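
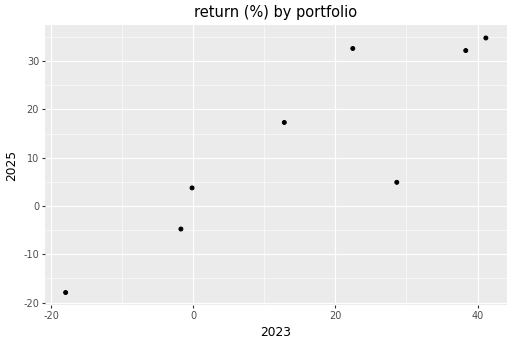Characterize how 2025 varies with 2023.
Points are positively correlated; strong (|r| ≈ 0.9).

positive, strong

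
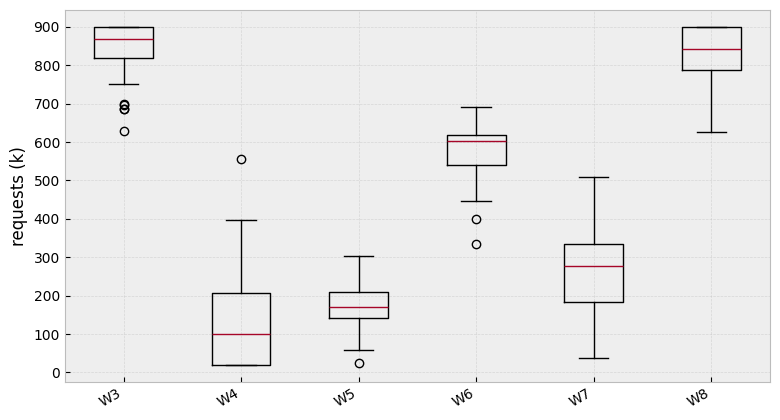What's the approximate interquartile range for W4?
Q3 ≈ 200, Q1 ≈ 0; IQR ≈ 200.

≈ 200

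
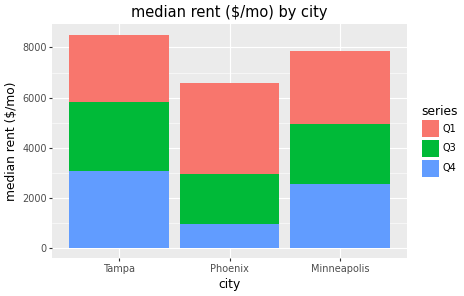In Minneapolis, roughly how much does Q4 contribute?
Q4 top ≈ 3000, bottom ≈ 0; segment ≈ 3000.

≈ 3000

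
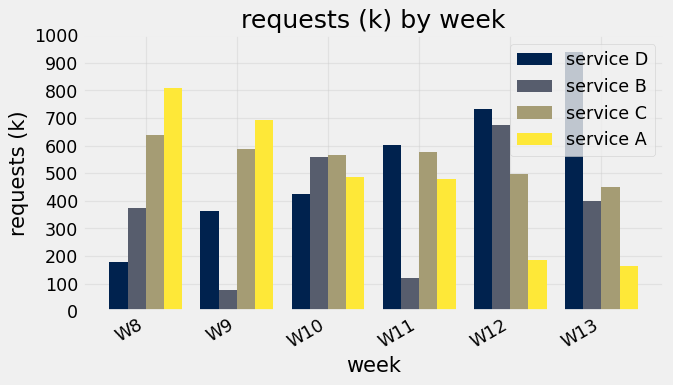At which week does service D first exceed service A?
W10: service D ≈ 400 vs service A ≈ 500 (not yet); W11: service D ≈ 600 vs service A ≈ 500 (first crossover).

W11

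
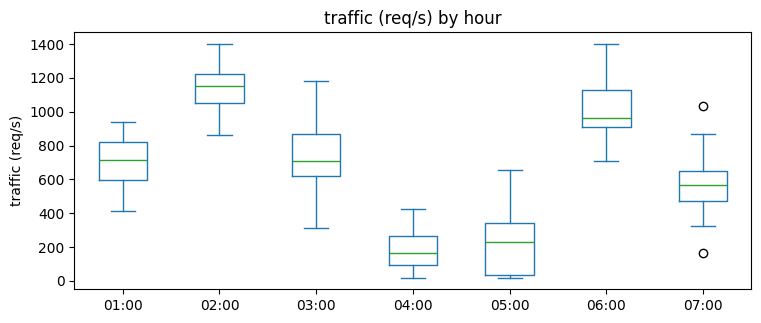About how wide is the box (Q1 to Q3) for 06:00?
≈ 200

Q3 ≈ 1100, Q1 ≈ 900; IQR ≈ 200.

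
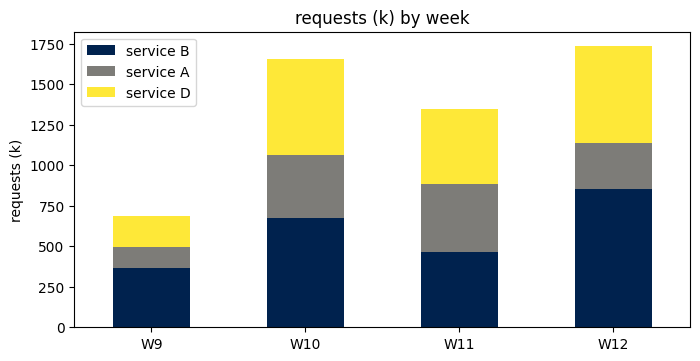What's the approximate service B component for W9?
service B top ≈ 400, bottom ≈ 0; segment ≈ 400.

≈ 400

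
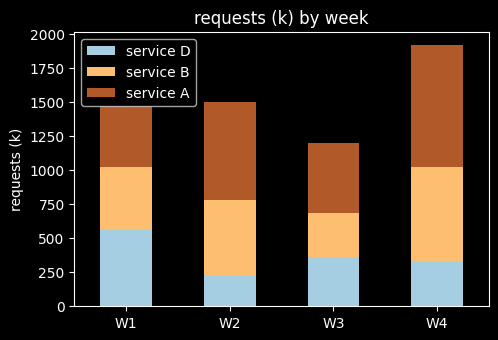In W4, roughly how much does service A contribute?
service A top ≈ 2000, bottom ≈ 1000; segment ≈ 1000.

≈ 1000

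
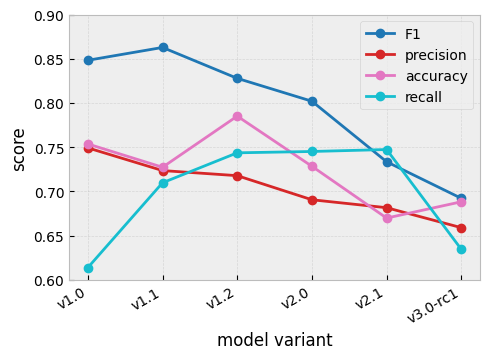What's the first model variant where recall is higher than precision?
v1.1: recall ≈ 0.70 vs precision ≈ 0.70 (not yet); v1.2: recall ≈ 0.75 vs precision ≈ 0.70 (first crossover).

v1.2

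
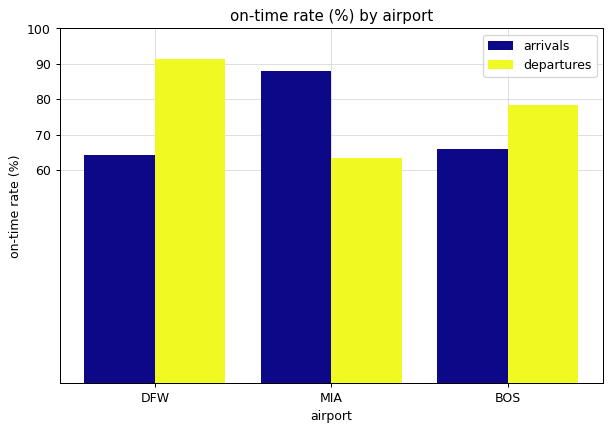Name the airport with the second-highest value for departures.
Top 3 for departures: DFW ≈ 90, BOS ≈ 80, MIA ≈ 60.

BOS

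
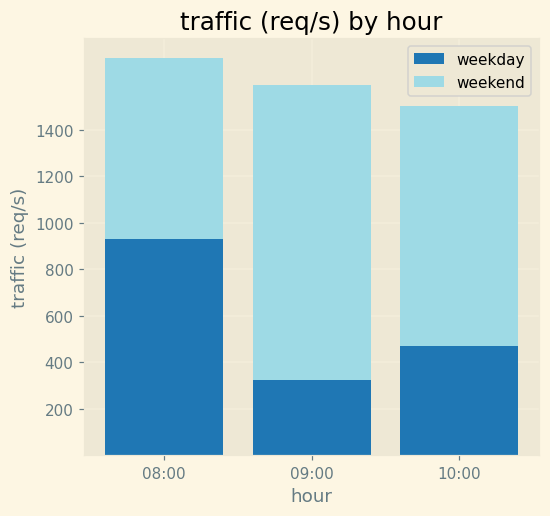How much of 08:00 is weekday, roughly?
≈ 1000

weekday top ≈ 1000, bottom ≈ 0; segment ≈ 1000.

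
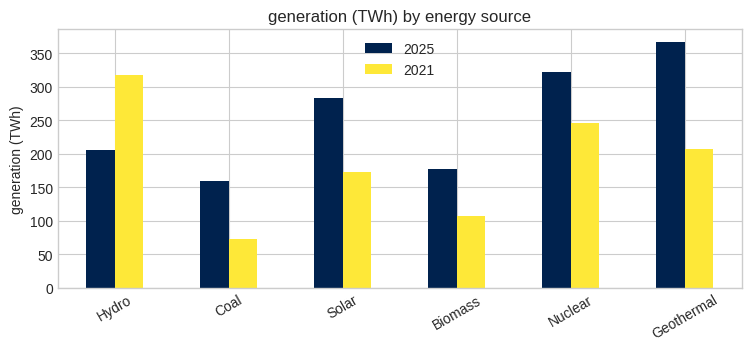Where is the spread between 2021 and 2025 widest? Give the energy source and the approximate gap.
Geothermal: 2021 ≈ 200, 2025 ≈ 350 → gap ≈ 150. Next-largest (Hydro) is only ≈ 100.

Geothermal, ≈ 150 TWh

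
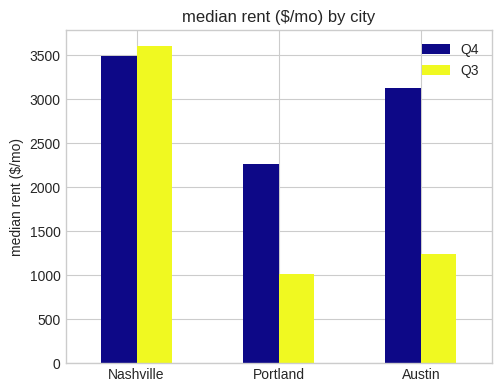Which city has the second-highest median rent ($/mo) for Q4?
Austin

Top 3 for Q4: Nashville ≈ 3500, Austin ≈ 3000, Portland ≈ 2500.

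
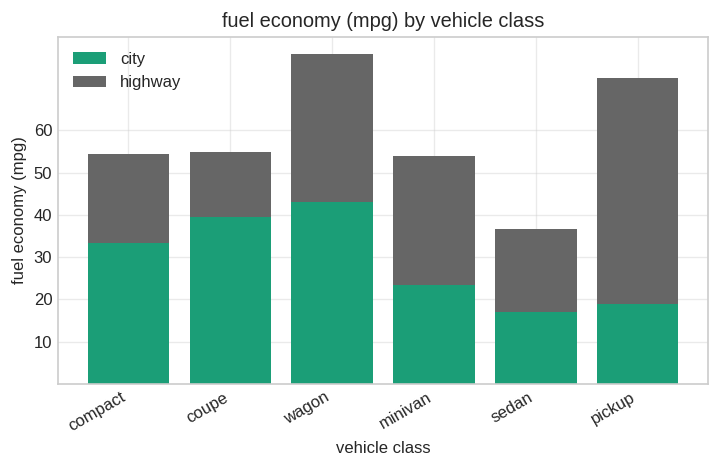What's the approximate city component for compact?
≈ 30

city top ≈ 30, bottom ≈ 0; segment ≈ 30.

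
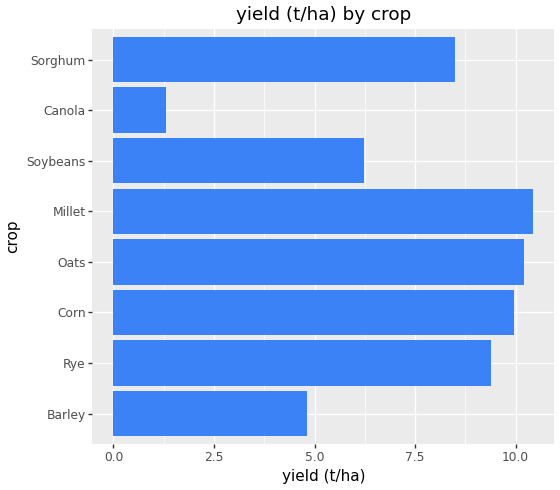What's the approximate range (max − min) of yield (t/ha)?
≈ 9

Max Millet ≈ 10, min Canola ≈ 1; range ≈ 9.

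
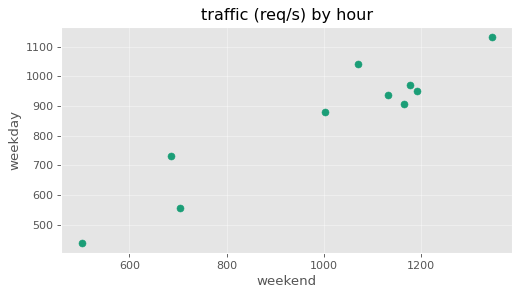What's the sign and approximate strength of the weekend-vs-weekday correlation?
Points are positively correlated; strong (|r| ≈ 0.9).

positive, strong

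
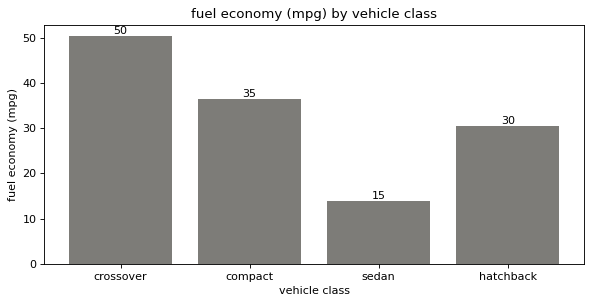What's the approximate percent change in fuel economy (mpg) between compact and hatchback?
≈ -14.3%

compact ≈ 35, hatchback ≈ 30; (30 − 35) / 35 ≈ -14.3%.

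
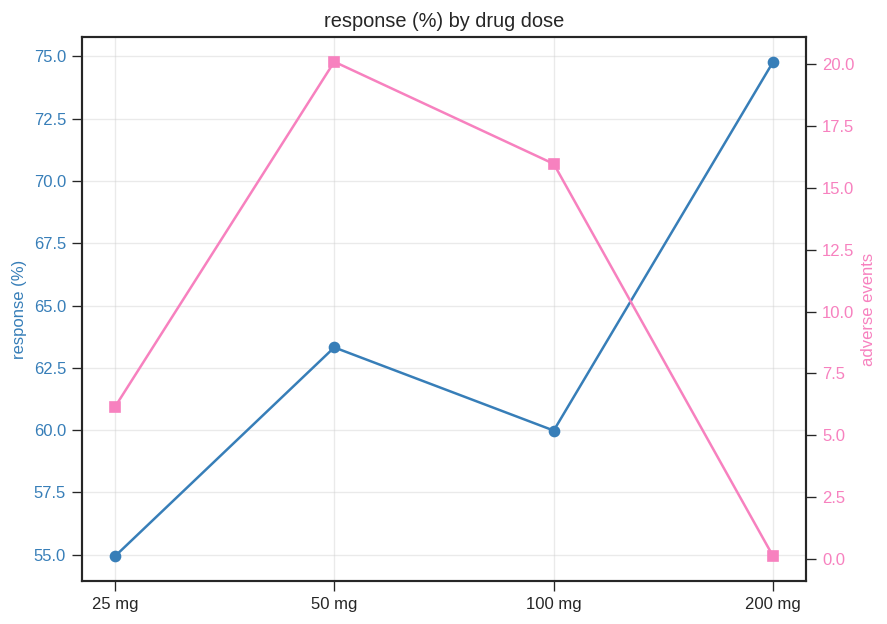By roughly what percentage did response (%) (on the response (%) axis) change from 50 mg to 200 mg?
50 mg ≈ 64, 200 mg ≈ 74; (74 − 64) / 64 ≈ +15.6%.

≈ +15.6%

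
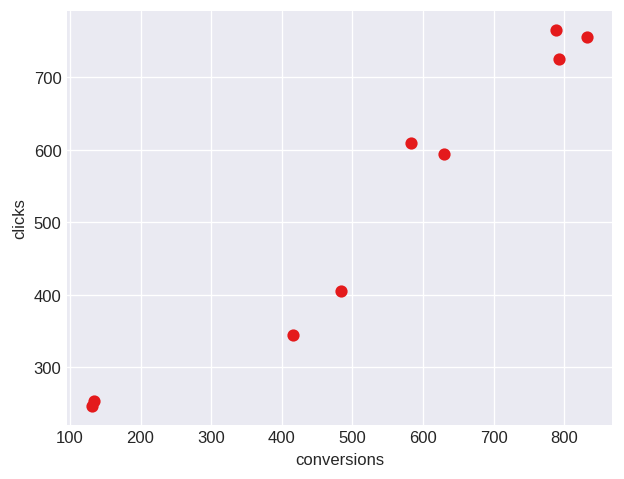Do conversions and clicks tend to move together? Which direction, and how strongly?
positive, strong

Points are positively correlated; strong (|r| ≈ 1.0).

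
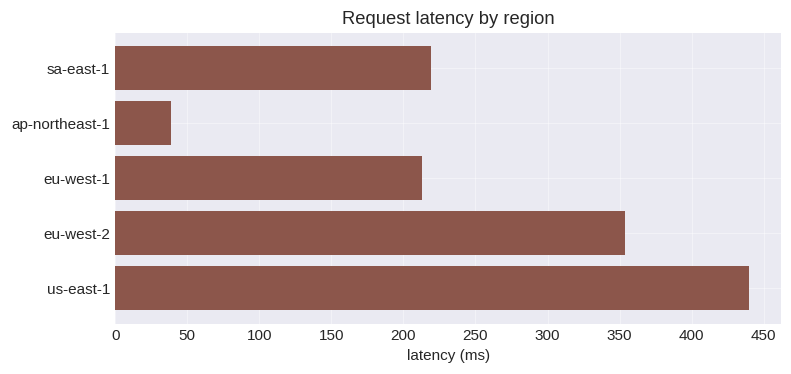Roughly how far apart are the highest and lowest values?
Max us-east-1 ≈ 450, min ap-northeast-1 ≈ 50; range ≈ 400.

≈ 400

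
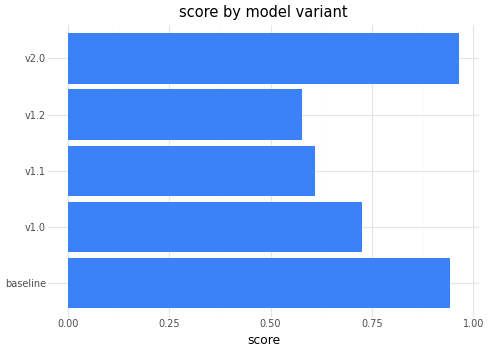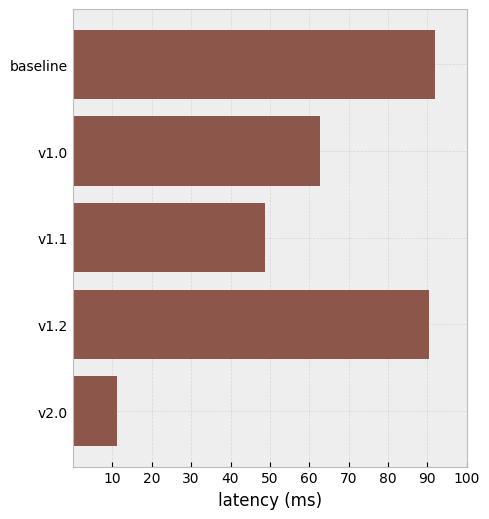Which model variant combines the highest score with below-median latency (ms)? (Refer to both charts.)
Chart 2 median latency (ms) ≈ 60; below-median model variants: v1.1, v2.0. Among those, v2.0 has the highest score (≈ 1).

v2.0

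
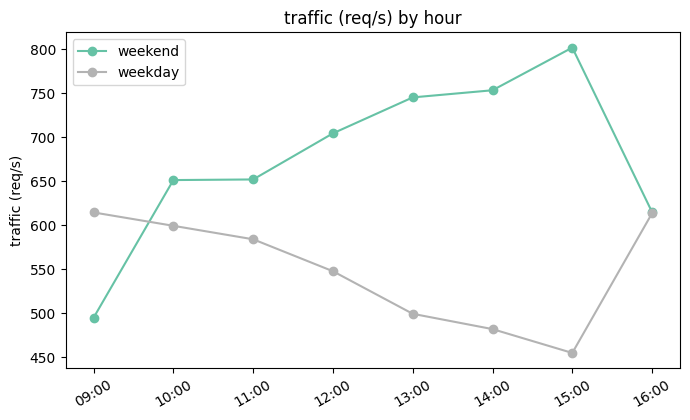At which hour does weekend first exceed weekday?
10:00

09:00: weekend ≈ 500 vs weekday ≈ 600 (not yet); 10:00: weekend ≈ 650 vs weekday ≈ 600 (first crossover).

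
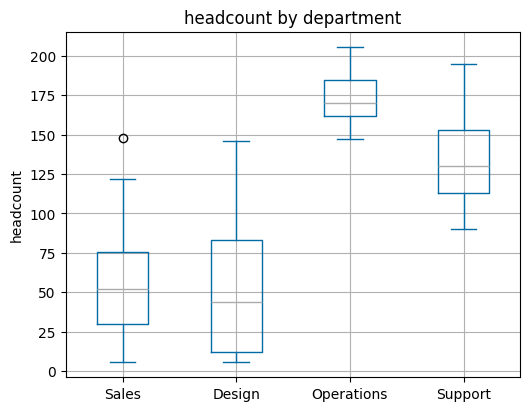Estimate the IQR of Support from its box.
≈ 40

Q3 ≈ 160, Q1 ≈ 120; IQR ≈ 40.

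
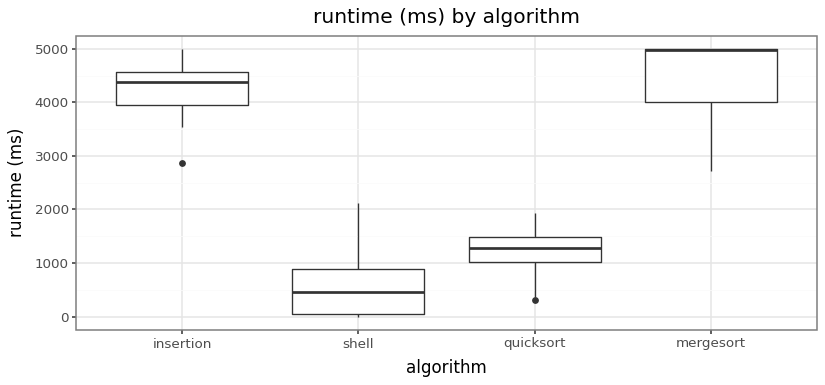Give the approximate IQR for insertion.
Q3 ≈ 4500, Q1 ≈ 4000; IQR ≈ 500.

≈ 500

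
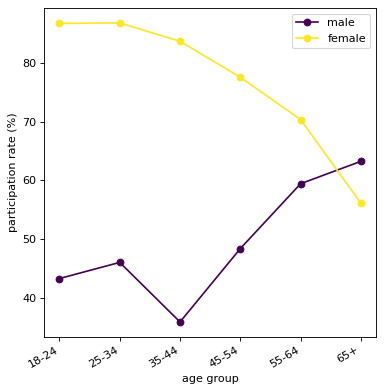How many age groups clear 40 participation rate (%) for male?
5

Above 40: 18-24, 25-34, 45-54, 55-64, 65+.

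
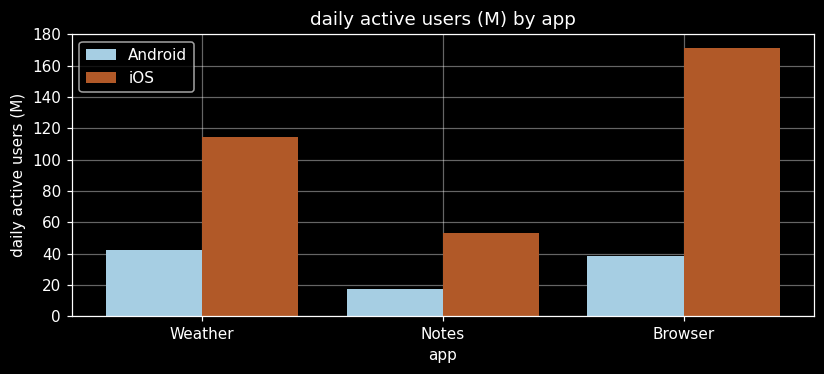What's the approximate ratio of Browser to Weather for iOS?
≈ 1.5×

Browser ≈ 180, Weather ≈ 120; 180/120 ≈ 1.5.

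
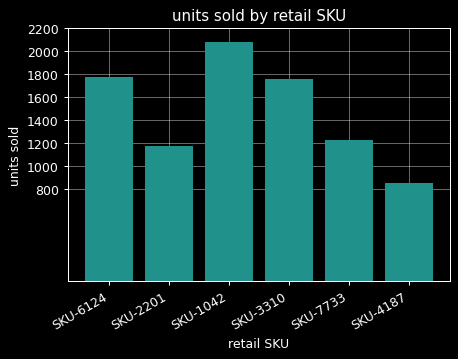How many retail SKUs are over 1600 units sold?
3

Above 1600: SKU-6124, SKU-1042, SKU-3310.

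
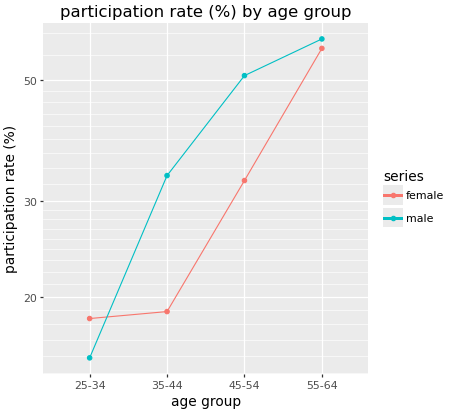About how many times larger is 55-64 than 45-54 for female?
≈ 1.57×

55-64 ≈ 55, 45-54 ≈ 35; 55/35 ≈ 1.57.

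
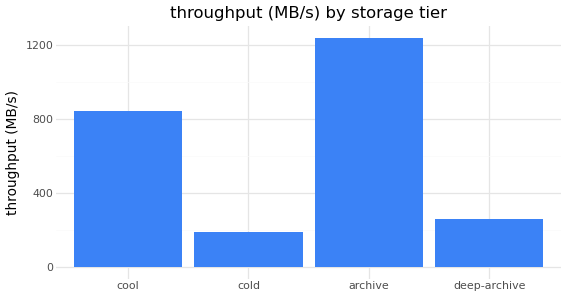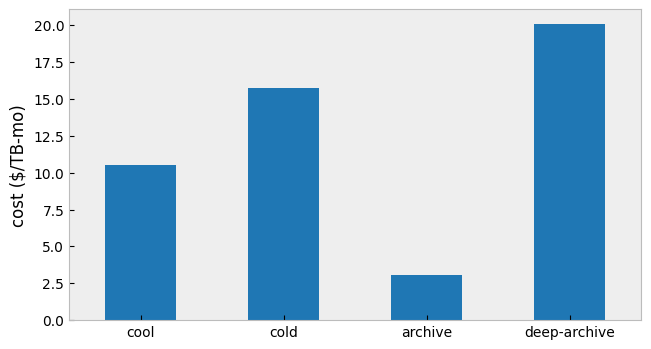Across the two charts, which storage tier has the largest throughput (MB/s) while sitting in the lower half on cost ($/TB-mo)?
archive

Chart 2 median cost ($/TB-mo) ≈ 14; below-median storage tiers: cool, archive. Among those, archive has the highest throughput (MB/s) (≈ 1200).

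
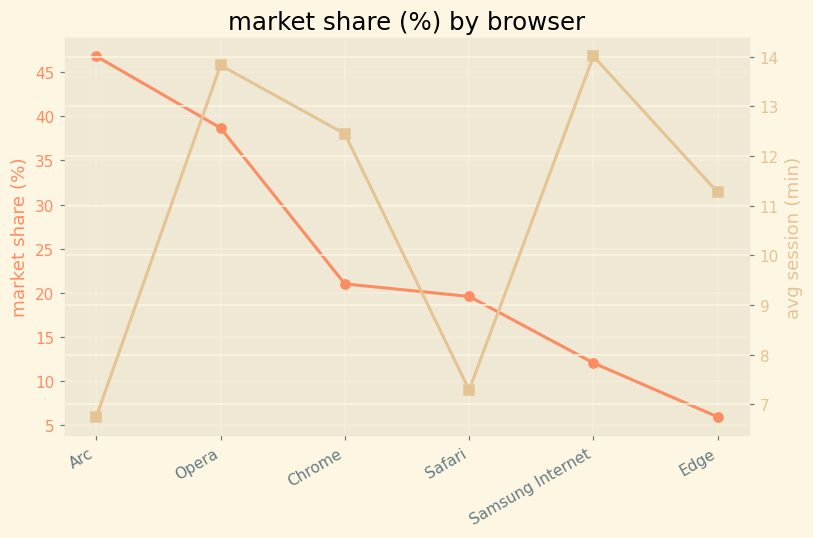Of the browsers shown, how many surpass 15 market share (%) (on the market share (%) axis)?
Above 15: Arc, Opera, Chrome, Safari.

4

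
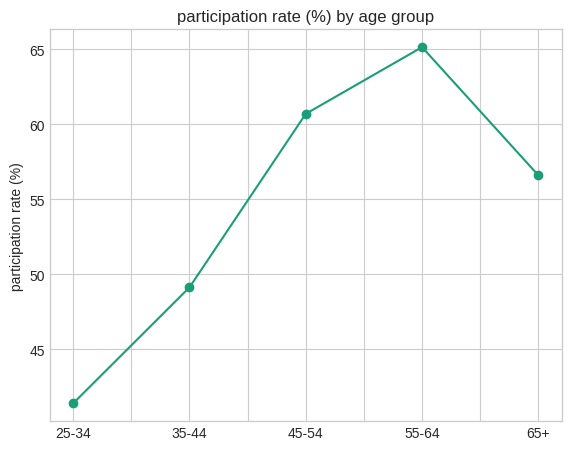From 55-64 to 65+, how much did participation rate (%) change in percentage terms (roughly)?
55-64 ≈ 66, 65+ ≈ 56; (56 − 66) / 66 ≈ -15.2%.

≈ -15.2%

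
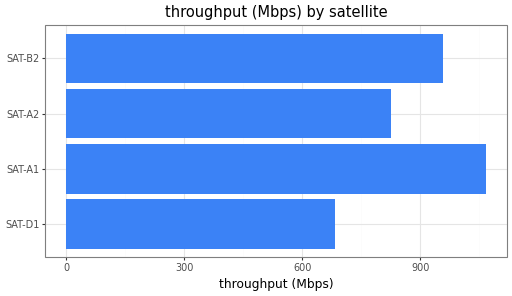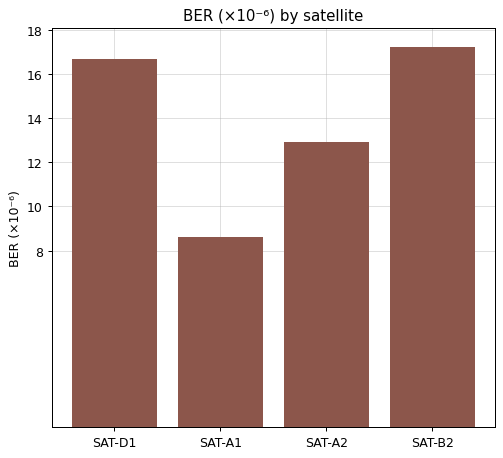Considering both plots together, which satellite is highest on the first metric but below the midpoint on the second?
Chart 2 median BER (×10⁻⁶) ≈ 14; below-median satellites: SAT-A1, SAT-A2. Among those, SAT-A1 has the highest throughput (Mbps) (≈ 1100).

SAT-A1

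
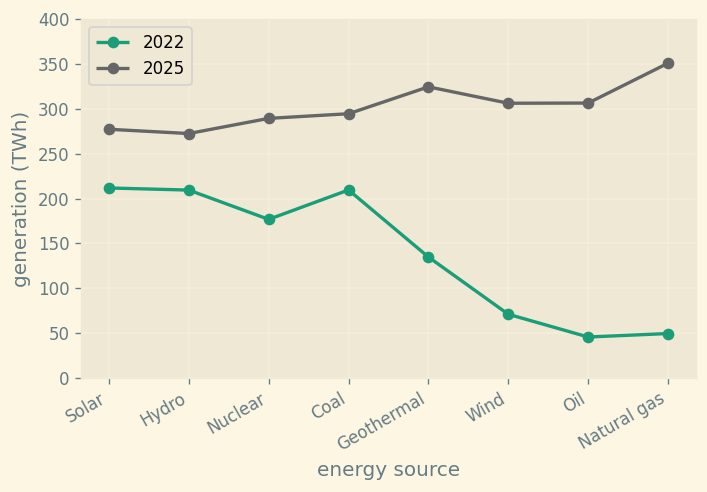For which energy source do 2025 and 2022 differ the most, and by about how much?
Natural gas: 2025 ≈ 350, 2022 ≈ 50 → gap ≈ 300. Next-largest (Oil) is only ≈ 250.

Natural gas, ≈ 300 TWh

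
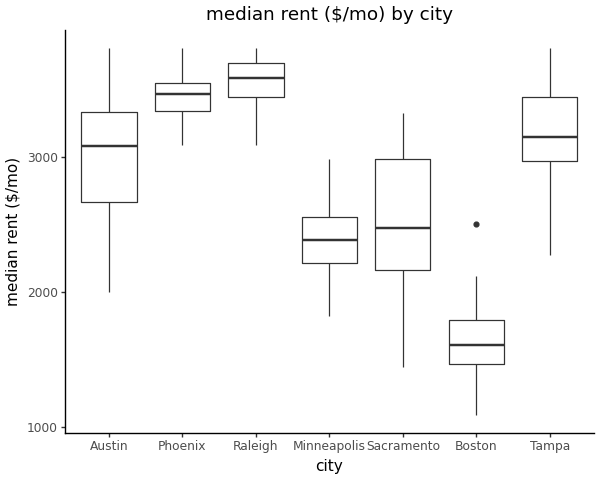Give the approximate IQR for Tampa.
≈ 400

Q3 ≈ 3400, Q1 ≈ 3000; IQR ≈ 400.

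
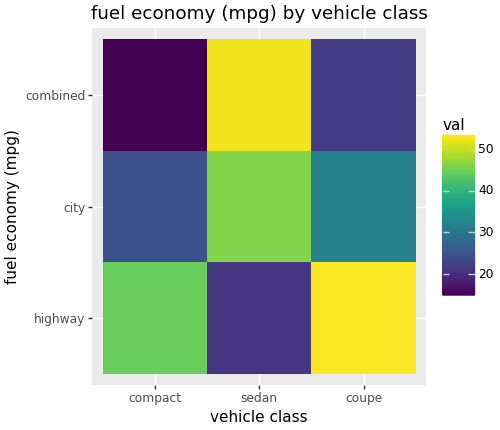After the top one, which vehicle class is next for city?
Top 3 for city: sedan ≈ 45, coupe ≈ 30, compact ≈ 25.

coupe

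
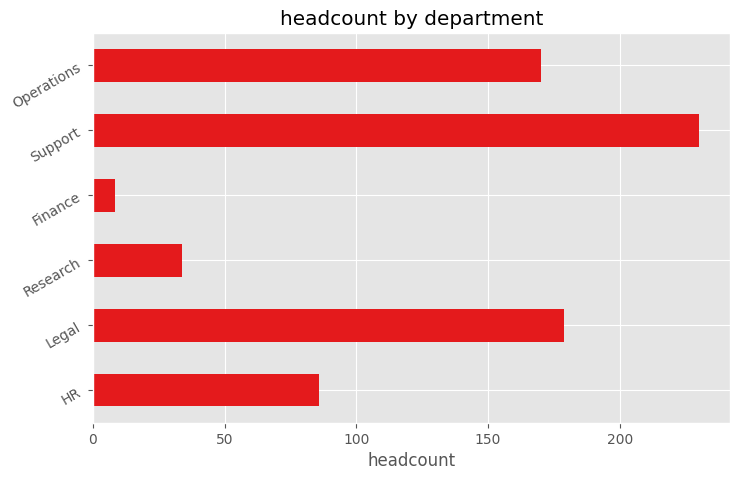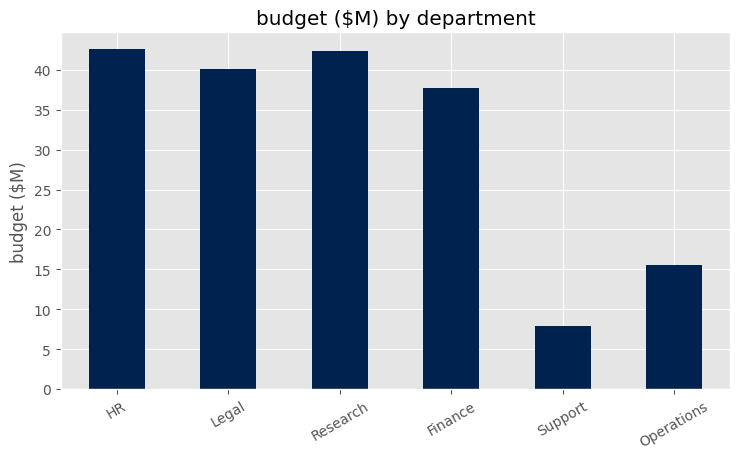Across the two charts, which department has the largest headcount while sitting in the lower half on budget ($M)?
Chart 2 median budget ($M) ≈ 40; below-median departments: Finance, Support, Operations. Among those, Support has the highest headcount (≈ 225).

Support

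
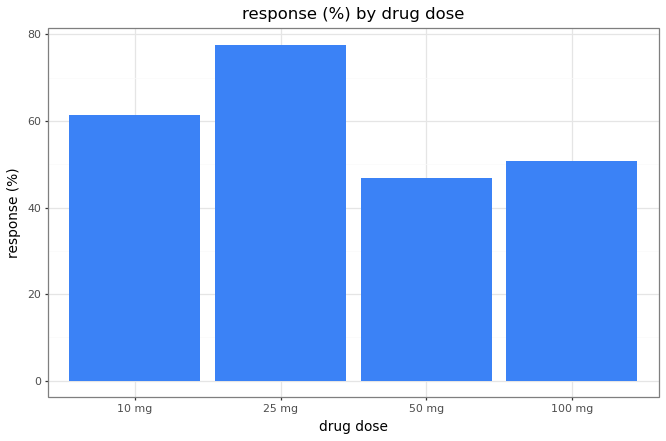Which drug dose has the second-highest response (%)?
Top 3: 25 mg ≈ 80, 10 mg ≈ 60, 100 mg ≈ 50.

10 mg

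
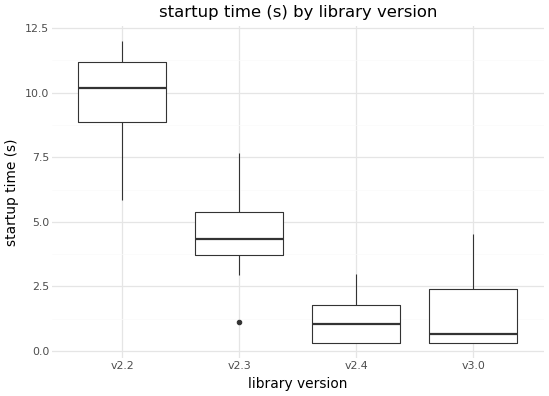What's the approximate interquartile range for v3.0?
Q3 ≈ 2, Q1 ≈ 0; IQR ≈ 2.

≈ 2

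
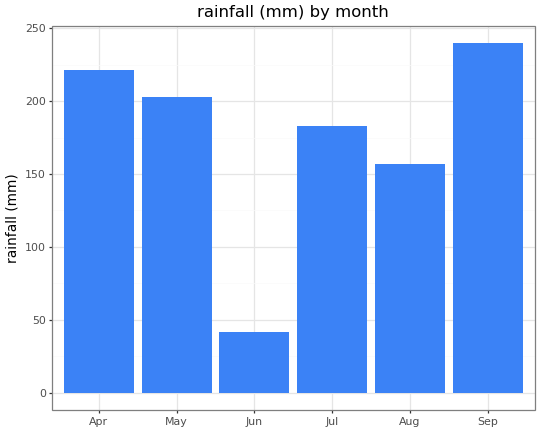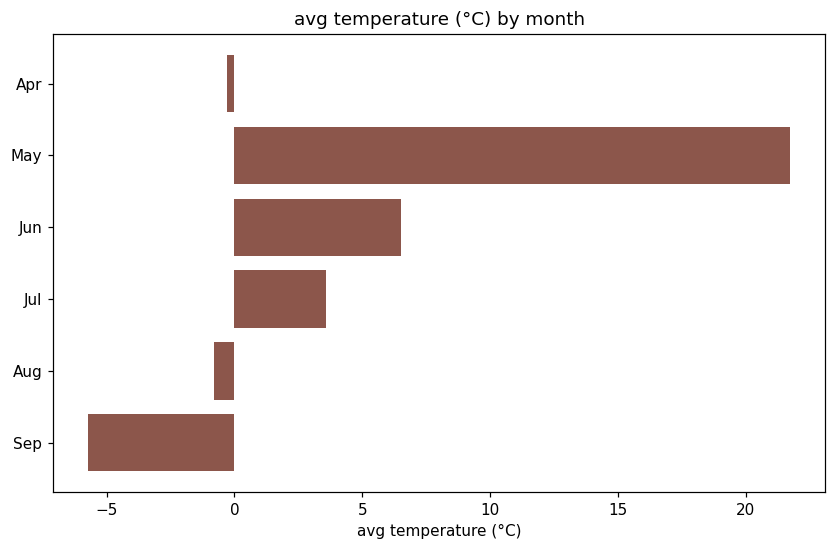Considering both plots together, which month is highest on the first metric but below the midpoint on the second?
Chart 2 median avg temperature (°C) ≈ 2; below-median months: Apr, Aug, Sep. Among those, Sep has the highest rainfall (mm) (≈ 250).

Sep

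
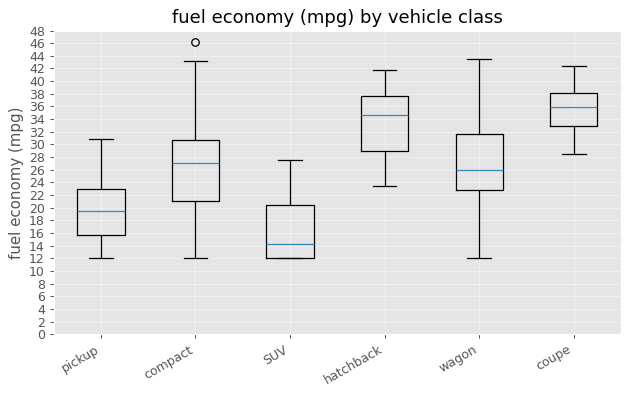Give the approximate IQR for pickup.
Q3 ≈ 24, Q1 ≈ 16; IQR ≈ 8.

≈ 8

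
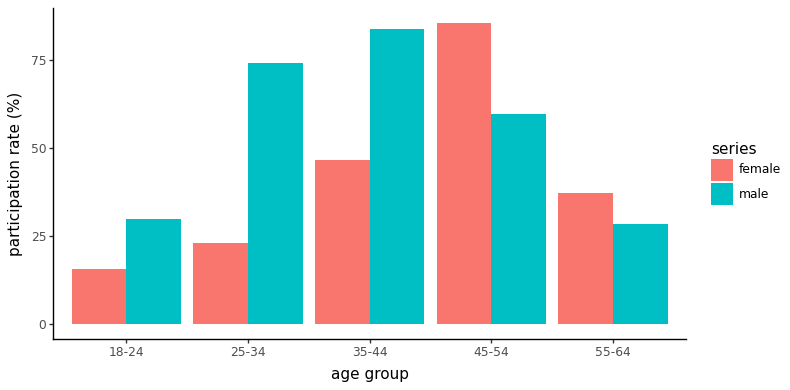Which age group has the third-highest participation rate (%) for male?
45-54

Top 4 for male: 35-44 ≈ 80, 25-34 ≈ 70, 45-54 ≈ 60, 18-24 ≈ 30.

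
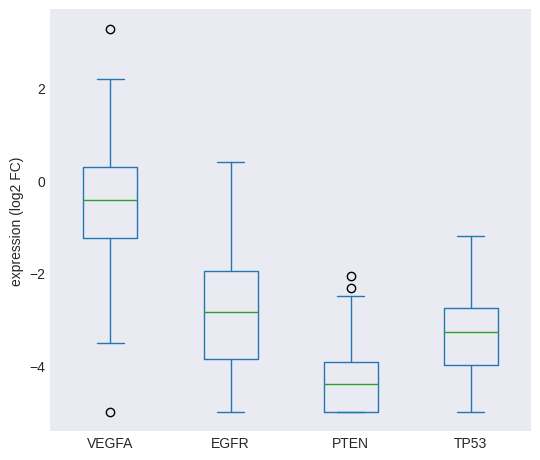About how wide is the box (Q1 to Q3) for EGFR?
Q3 ≈ -2.0, Q1 ≈ -4.0; IQR ≈ 2.0.

≈ 2.0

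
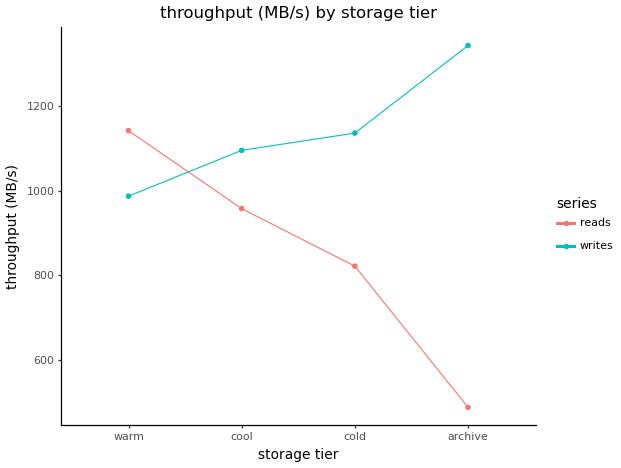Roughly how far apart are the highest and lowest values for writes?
Max archive ≈ 1300, min warm ≈ 1000; range ≈ 300.

≈ 300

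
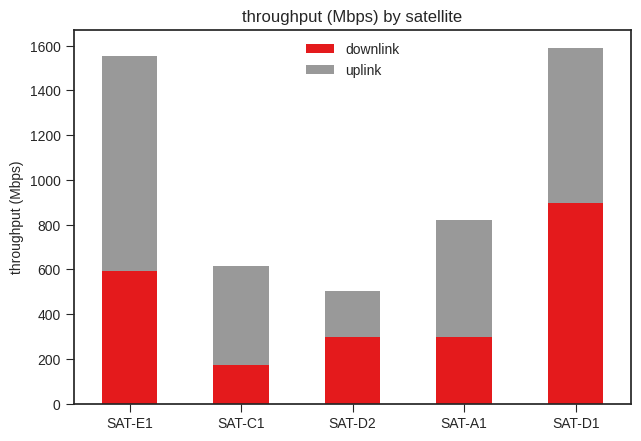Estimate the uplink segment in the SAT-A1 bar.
≈ 600

uplink top ≈ 800, bottom ≈ 200; segment ≈ 600.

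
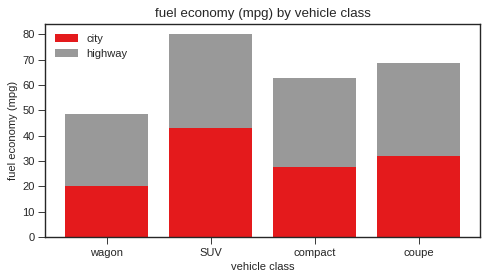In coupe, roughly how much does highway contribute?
highway top ≈ 70, bottom ≈ 30; segment ≈ 40.

≈ 40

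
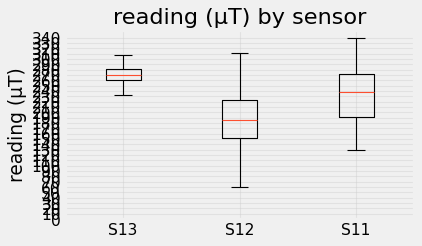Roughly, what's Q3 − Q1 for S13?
≈ 20

Q3 ≈ 280, Q1 ≈ 260; IQR ≈ 20.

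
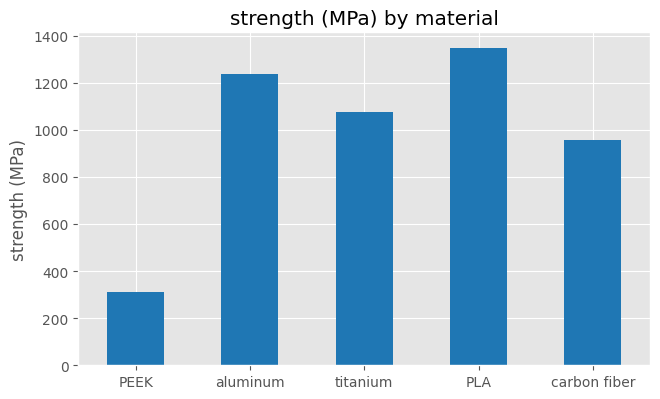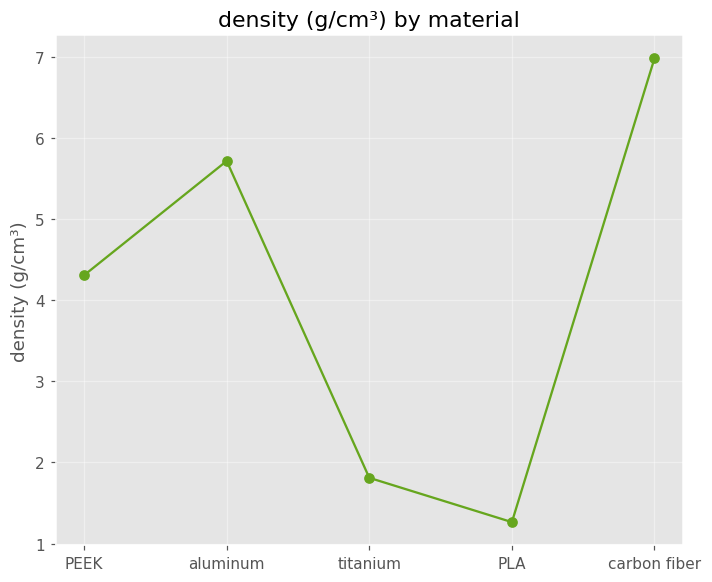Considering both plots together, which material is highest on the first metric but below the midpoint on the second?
PLA

Chart 2 median density (g/cm³) ≈ 4; below-median materials: titanium, PLA. Among those, PLA has the highest strength (MPa) (≈ 1400).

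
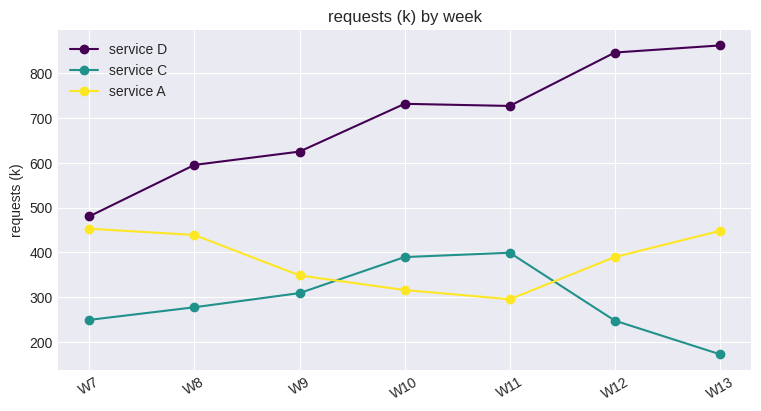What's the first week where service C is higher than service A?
W9: service C ≈ 300 vs service A ≈ 300 (not yet); W10: service C ≈ 400 vs service A ≈ 300 (first crossover).

W10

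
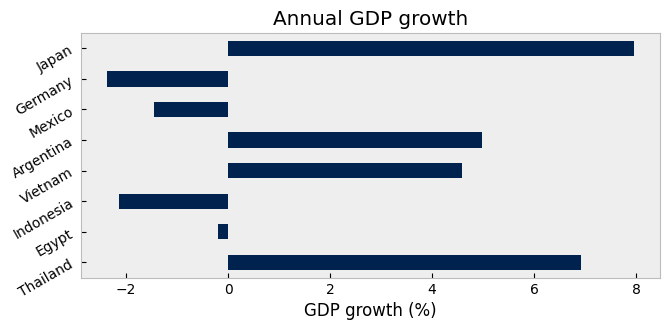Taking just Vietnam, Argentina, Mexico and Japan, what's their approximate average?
(5 + 5 + -1 + 8) / 4 ≈ 4.

≈ 4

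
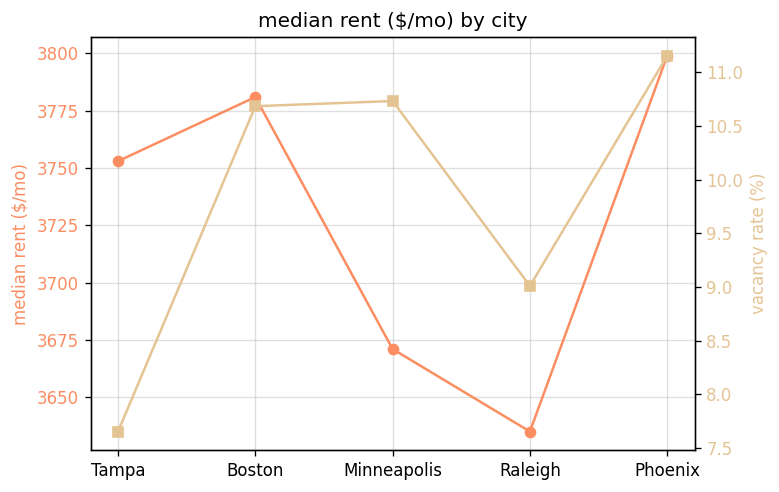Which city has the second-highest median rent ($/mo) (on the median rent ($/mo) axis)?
Boston

Top 3 (on the median rent ($/mo) axis): Phoenix ≈ 3800, Boston ≈ 3780, Tampa ≈ 3760.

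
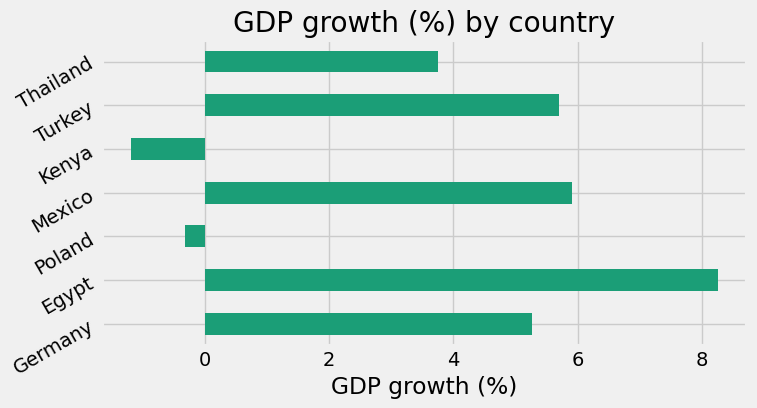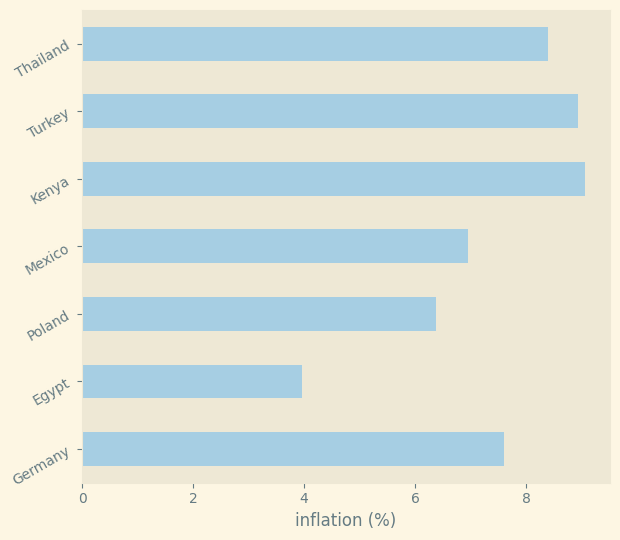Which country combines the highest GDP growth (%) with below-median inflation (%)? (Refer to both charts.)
Chart 2 median inflation (%) ≈ 8; below-median countries: Egypt, Poland, Mexico. Among those, Egypt has the highest GDP growth (%) (≈ 8).

Egypt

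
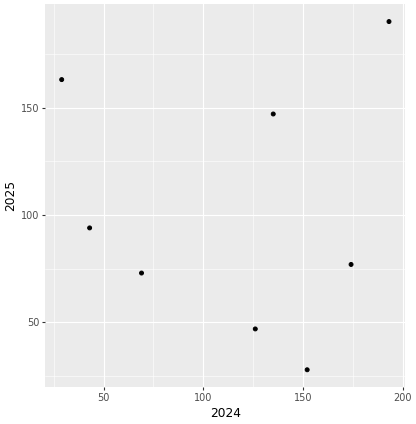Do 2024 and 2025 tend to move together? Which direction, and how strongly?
Points are roughly uncorrelated; weak (|r| ≈ 0.0).

no clear correlation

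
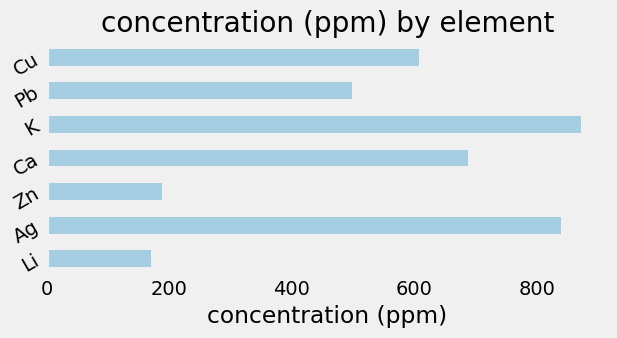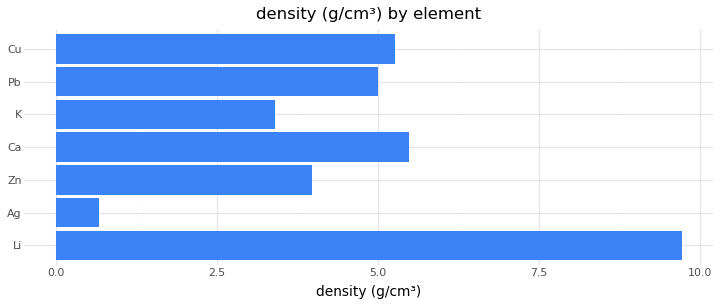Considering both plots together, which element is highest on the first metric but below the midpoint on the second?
Chart 2 median density (g/cm³) ≈ 5; below-median elements: Ag, Zn, K. Among those, K has the highest concentration (ppm) (≈ 900).

K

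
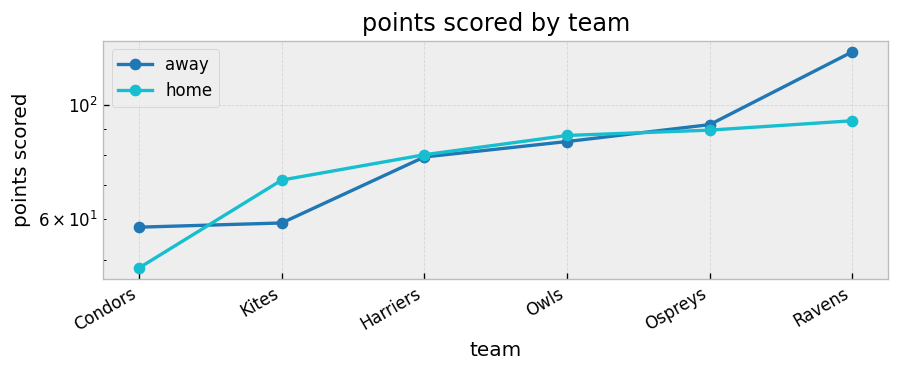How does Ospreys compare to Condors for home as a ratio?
Ospreys ≈ 90, Condors ≈ 50; 90/50 ≈ 1.8.

≈ 1.8×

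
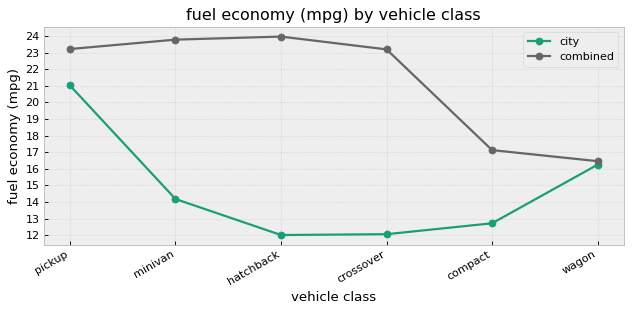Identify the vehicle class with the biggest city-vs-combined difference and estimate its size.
hatchback: city ≈ 12, combined ≈ 24 → gap ≈ 12. Next-largest (crossover) is only ≈ 11.

hatchback, ≈ 12 mpg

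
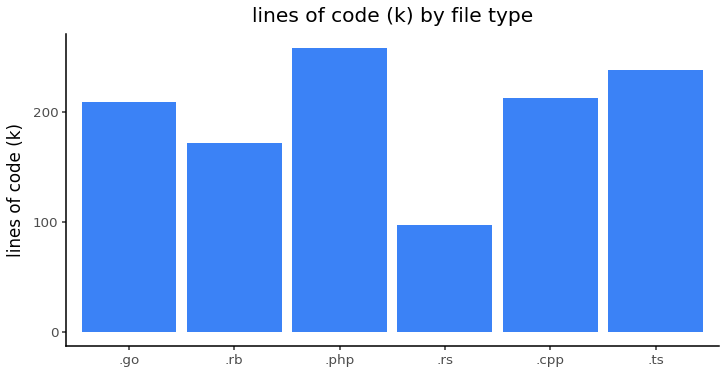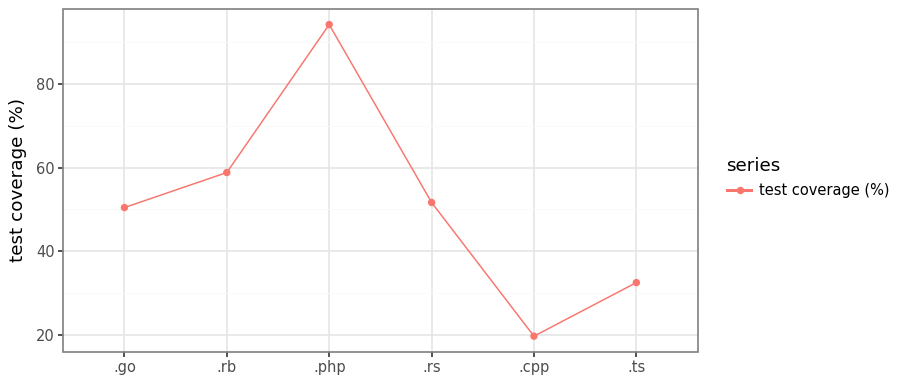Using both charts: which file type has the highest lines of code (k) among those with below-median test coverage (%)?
.ts

Chart 2 median test coverage (%) ≈ 50; below-median file types: .go, .cpp, .ts. Among those, .ts has the highest lines of code (k) (≈ 250).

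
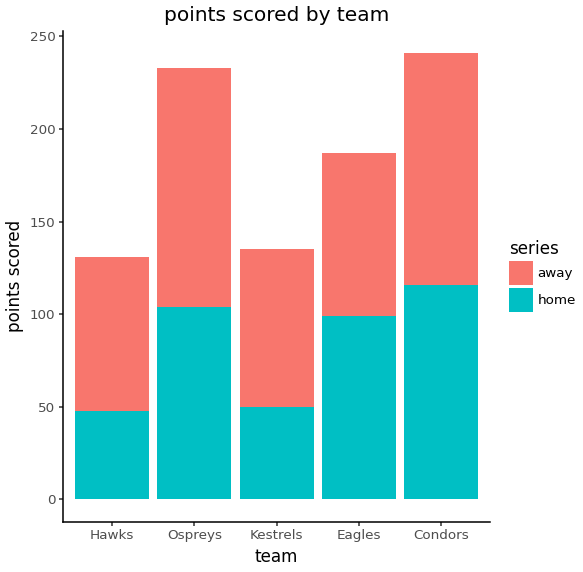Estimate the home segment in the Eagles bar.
≈ 100

home top ≈ 100, bottom ≈ 0; segment ≈ 100.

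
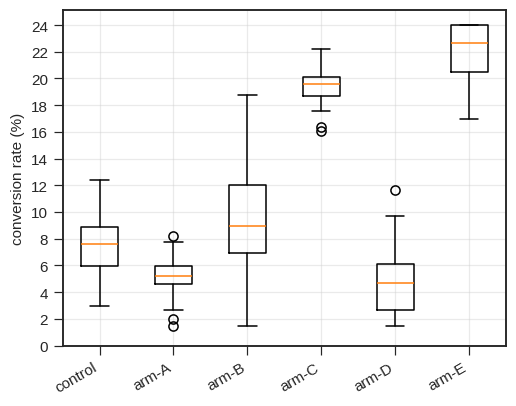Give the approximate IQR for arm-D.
≈ 4

Q3 ≈ 6, Q1 ≈ 2; IQR ≈ 4.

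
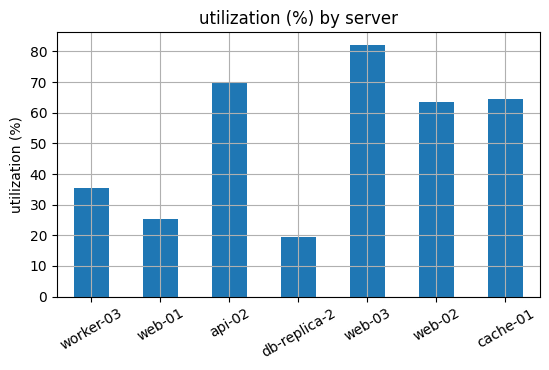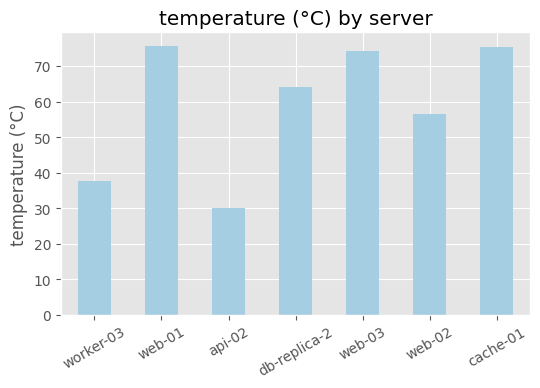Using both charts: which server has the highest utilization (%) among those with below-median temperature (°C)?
api-02

Chart 2 median temperature (°C) ≈ 60; below-median servers: worker-03, api-02, web-02. Among those, api-02 has the highest utilization (%) (≈ 70).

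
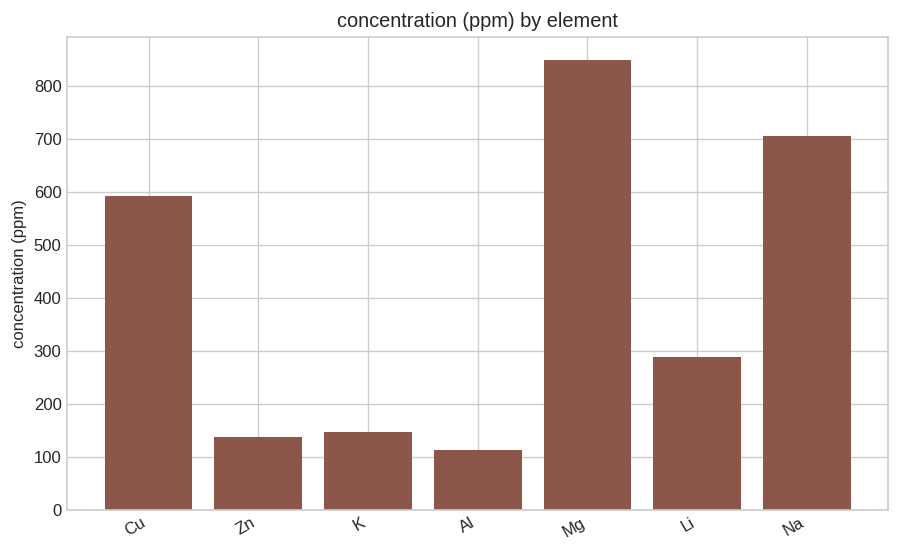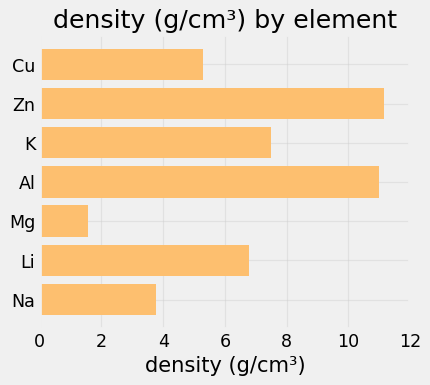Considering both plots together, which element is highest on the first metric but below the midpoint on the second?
Chart 2 median density (g/cm³) ≈ 6; below-median elements: Cu, Mg, Na. Among those, Mg has the highest concentration (ppm) (≈ 800).

Mg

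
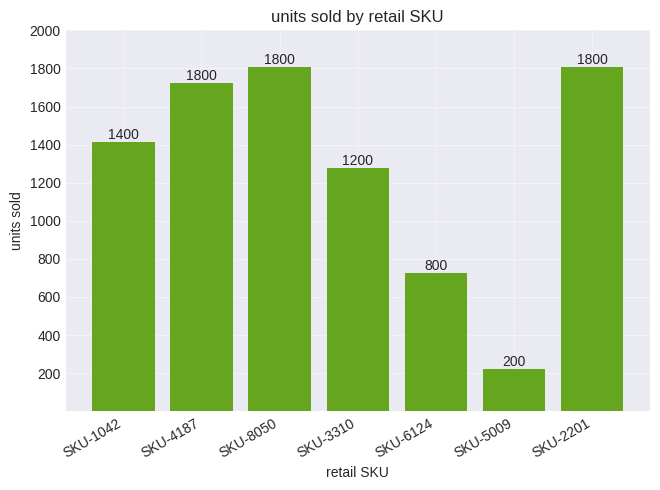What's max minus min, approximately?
Max SKU-2201 ≈ 1800, min SKU-5009 ≈ 200; range ≈ 1600.

≈ 1600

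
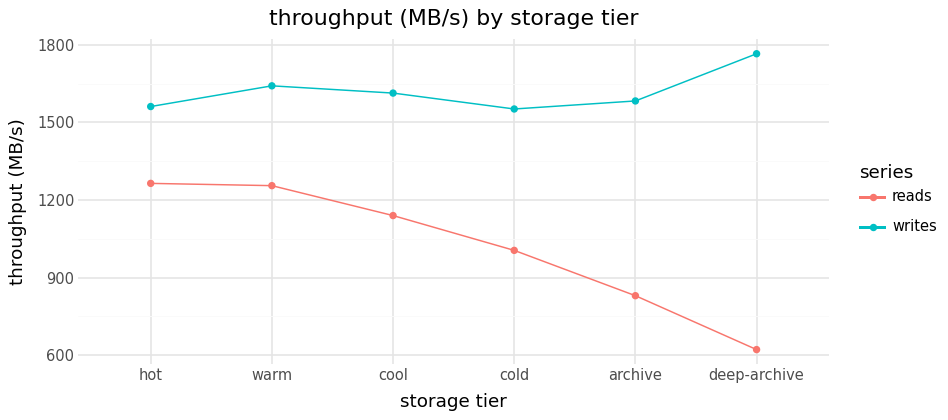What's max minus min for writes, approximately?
Max deep-archive ≈ 1800, min cold ≈ 1600; range ≈ 200.

≈ 200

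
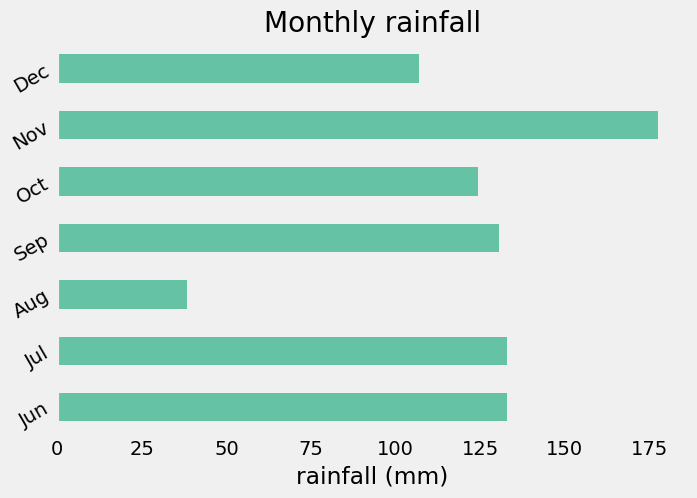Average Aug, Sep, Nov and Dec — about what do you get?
≈ 115

(40 + 140 + 180 + 100) / 4 ≈ 115.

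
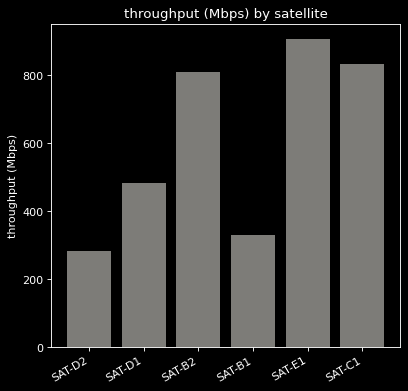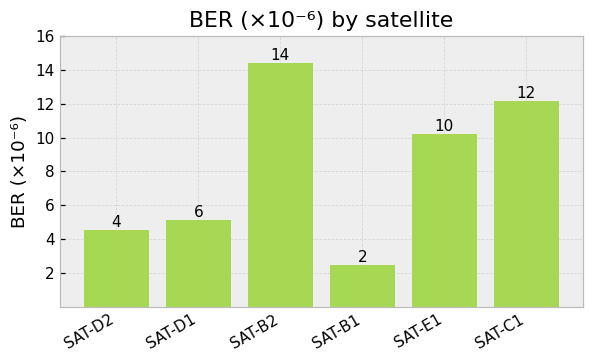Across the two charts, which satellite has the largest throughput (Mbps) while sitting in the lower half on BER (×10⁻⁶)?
SAT-D1

Chart 2 median BER (×10⁻⁶) ≈ 8; below-median satellites: SAT-D2, SAT-D1, SAT-B1. Among those, SAT-D1 has the highest throughput (Mbps) (≈ 500).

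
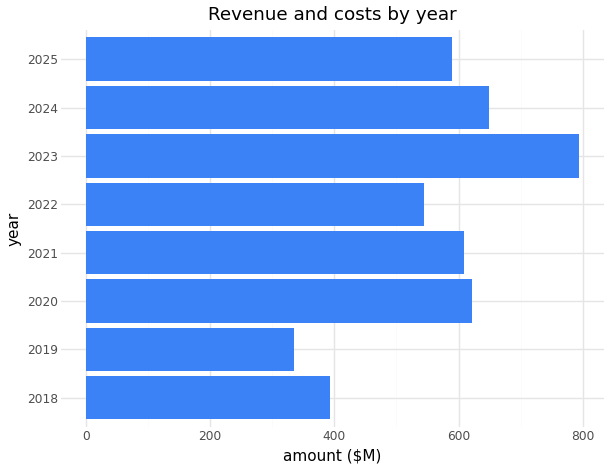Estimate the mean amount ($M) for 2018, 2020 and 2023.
(400 + 600 + 800) / 3 ≈ 600.

≈ 600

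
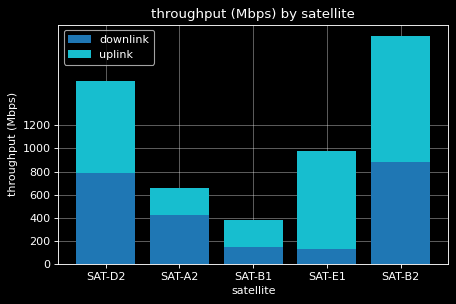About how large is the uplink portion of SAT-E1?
uplink top ≈ 1000, bottom ≈ 200; segment ≈ 800.

≈ 800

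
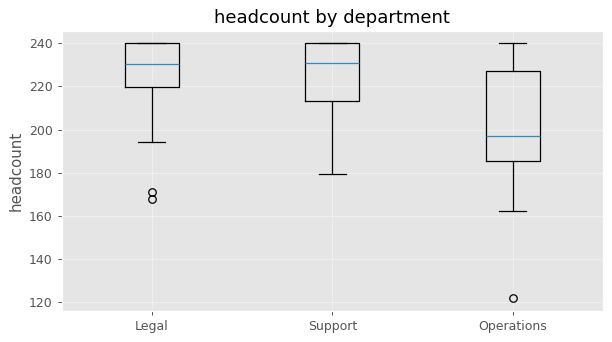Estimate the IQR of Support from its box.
Q3 ≈ 240, Q1 ≈ 214; IQR ≈ 26.

≈ 26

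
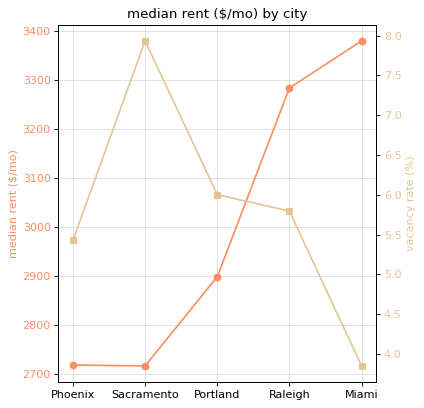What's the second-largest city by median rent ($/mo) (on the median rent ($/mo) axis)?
Raleigh

Top 3 (on the median rent ($/mo) axis): Miami ≈ 3400, Raleigh ≈ 3300, Portland ≈ 2900.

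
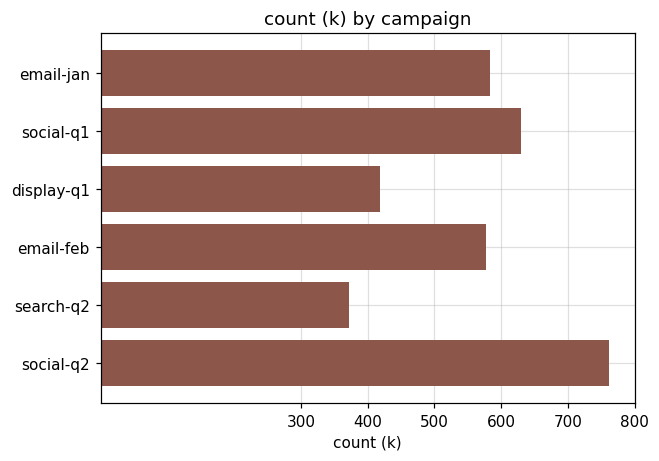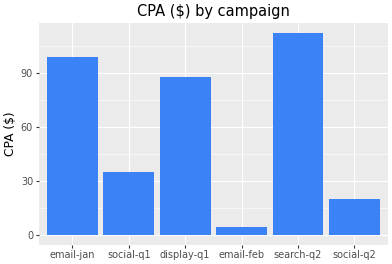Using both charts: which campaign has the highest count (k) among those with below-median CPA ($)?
Chart 2 median CPA ($) ≈ 60; below-median campaigns: social-q1, email-feb, social-q2. Among those, social-q2 has the highest count (k) (≈ 800).

social-q2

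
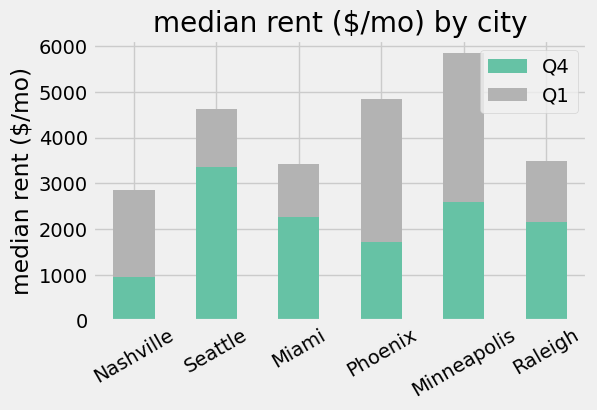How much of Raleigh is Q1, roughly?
Q1 top ≈ 3500, bottom ≈ 2000; segment ≈ 1500.

≈ 1500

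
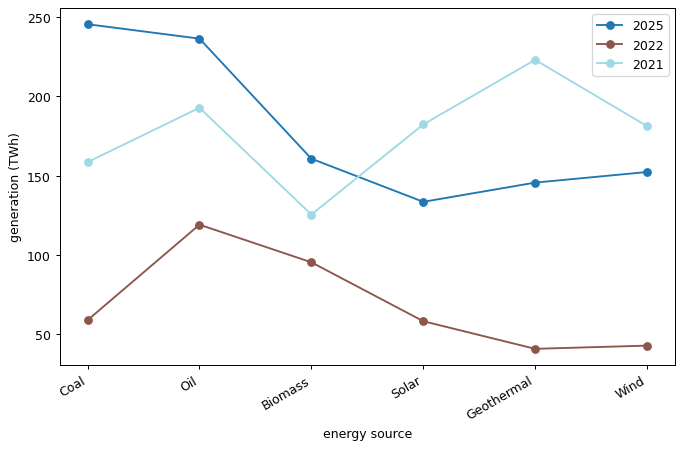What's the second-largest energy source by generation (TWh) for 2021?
Top 3 for 2021: Geothermal ≈ 220, Oil ≈ 200, Solar ≈ 180.

Oil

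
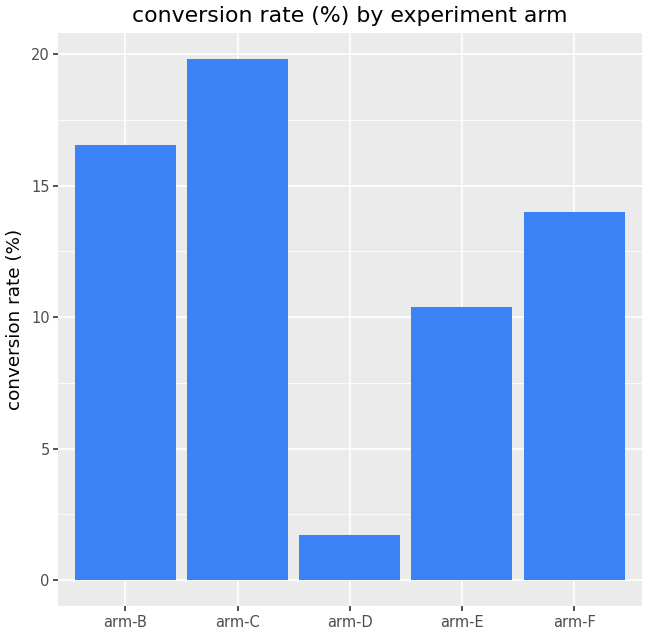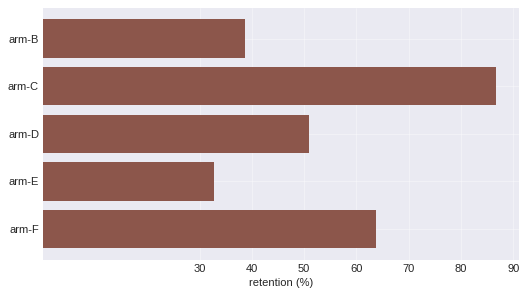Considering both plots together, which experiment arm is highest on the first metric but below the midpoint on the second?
arm-B

Chart 2 median retention (%) ≈ 50; below-median experiment arms: arm-B, arm-E. Among those, arm-B has the highest conversion rate (%) (≈ 16).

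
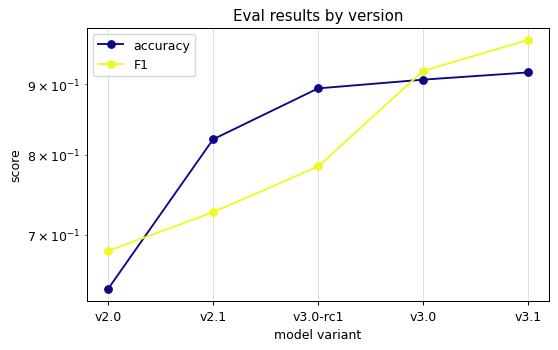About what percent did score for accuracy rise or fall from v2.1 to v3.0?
≈ +12.5%

v2.1 ≈ 0.80, v3.0 ≈ 0.90; (0.90 − 0.80) / 0.80 ≈ +12.5%.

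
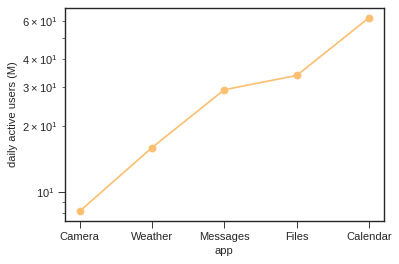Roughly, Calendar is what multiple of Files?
Calendar ≈ 60, Files ≈ 35; 60/35 ≈ 1.71.

≈ 1.71×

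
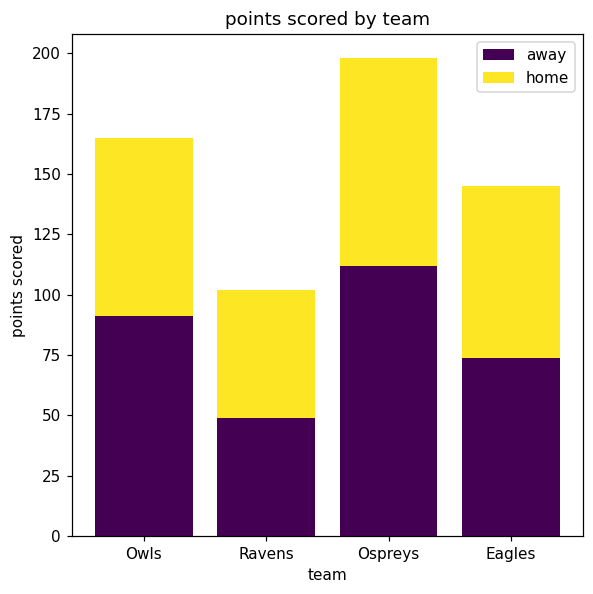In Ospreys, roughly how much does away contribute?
away top ≈ 120, bottom ≈ 0; segment ≈ 120.

≈ 120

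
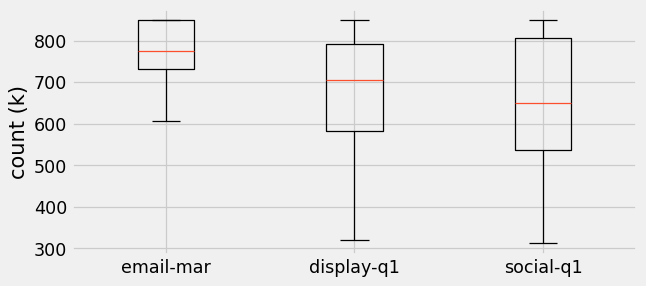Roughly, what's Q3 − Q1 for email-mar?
Q3 ≈ 840, Q1 ≈ 740; IQR ≈ 100.

≈ 100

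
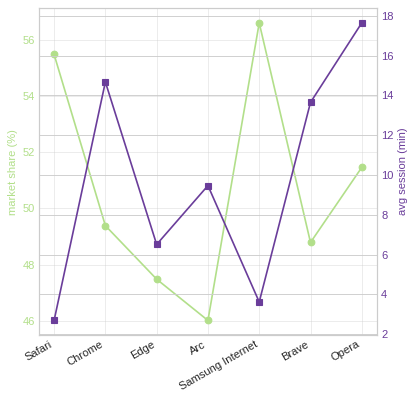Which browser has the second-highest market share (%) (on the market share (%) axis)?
Top 3 (on the market share (%) axis): Samsung Internet ≈ 57, Safari ≈ 55, Opera ≈ 51.

Safari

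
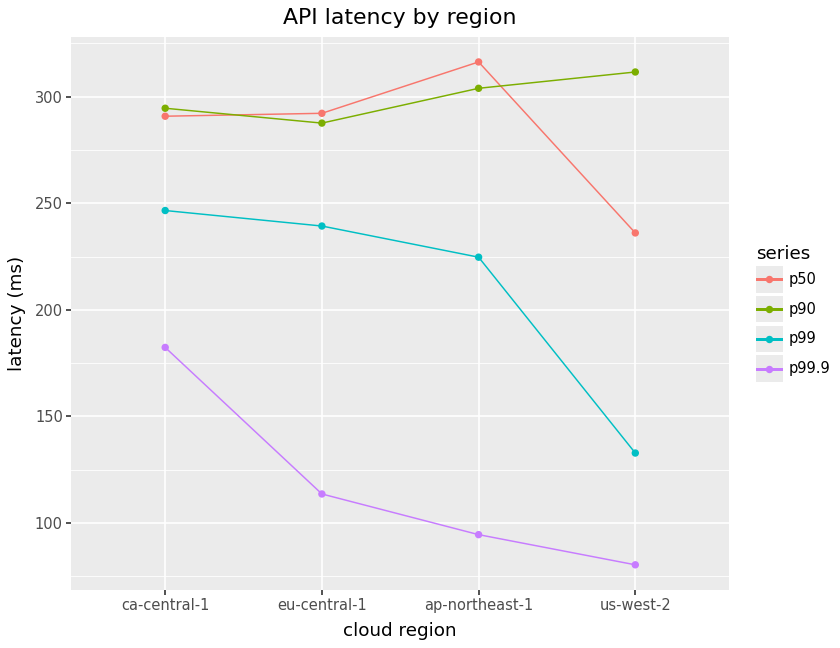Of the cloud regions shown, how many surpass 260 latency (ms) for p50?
3

Above 260: ca-central-1, eu-central-1, ap-northeast-1.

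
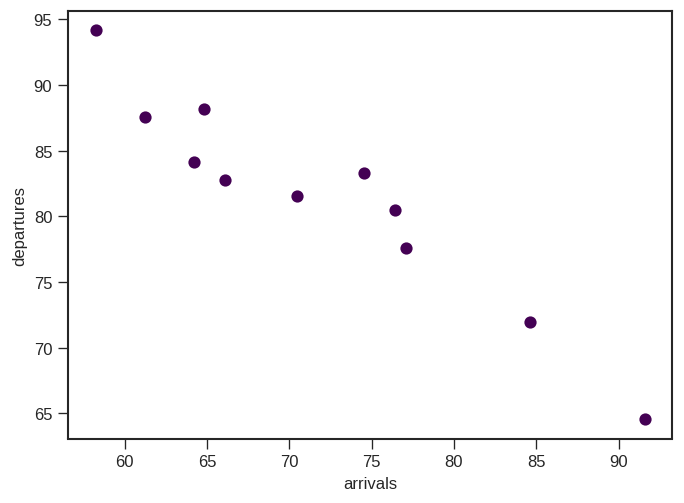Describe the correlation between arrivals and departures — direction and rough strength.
Points are negatively correlated; strong (|r| ≈ 1.0).

negative, strong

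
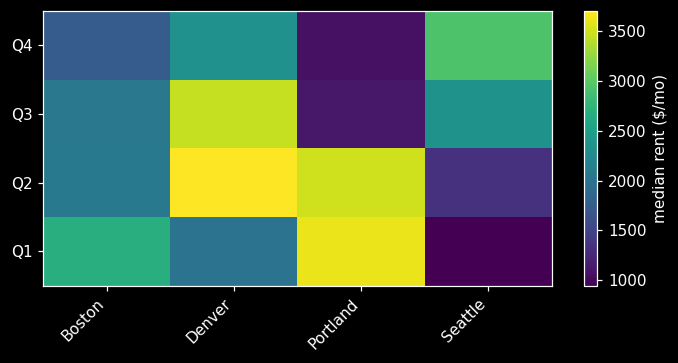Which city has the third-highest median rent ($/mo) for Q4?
Top 4 for Q4: Seattle ≈ 3000, Denver ≈ 2500, Boston ≈ 1500, Portland ≈ 1000.

Boston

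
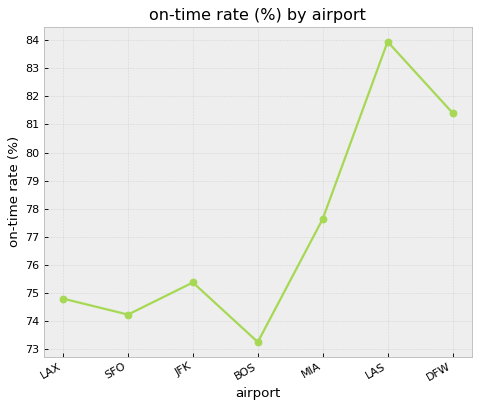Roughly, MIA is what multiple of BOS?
MIA ≈ 78, BOS ≈ 73; 78/73 ≈ 1.07.

≈ 1.07×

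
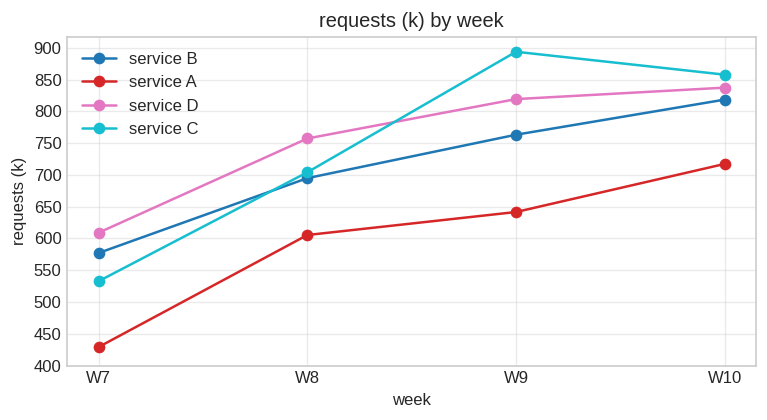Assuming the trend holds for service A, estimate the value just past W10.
≈ 750

Last three: 600, 650, 700 → slope ≈ 50/step → next ≈ 750.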